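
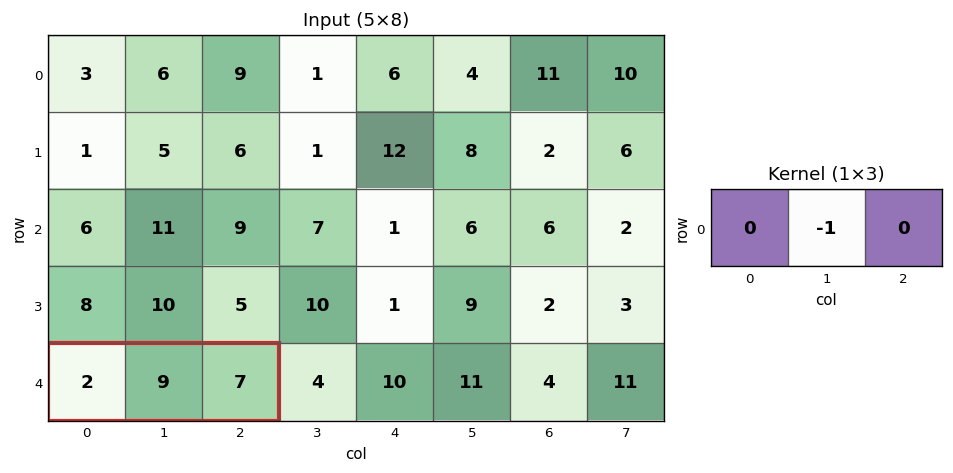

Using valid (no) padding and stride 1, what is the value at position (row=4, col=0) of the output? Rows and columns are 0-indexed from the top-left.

The receptive field on the input at this output position is [2 9 7]. Elementwise product with the kernel and sum: 9·-1.

-9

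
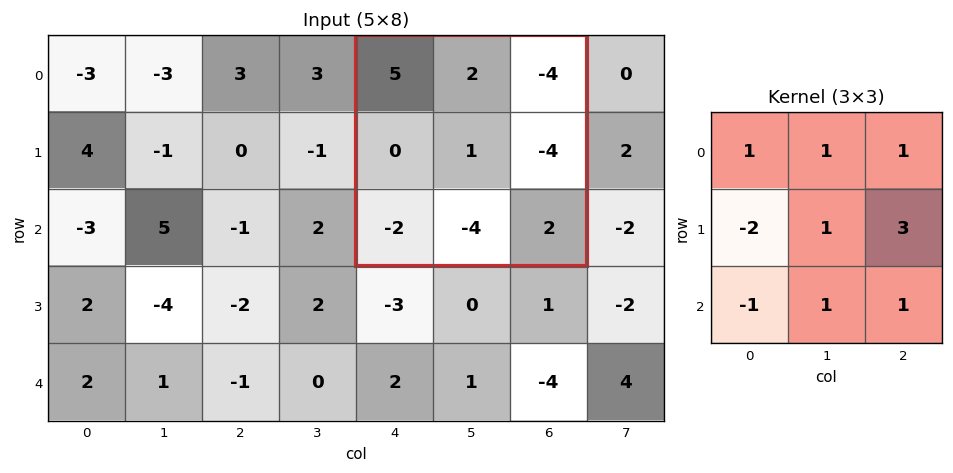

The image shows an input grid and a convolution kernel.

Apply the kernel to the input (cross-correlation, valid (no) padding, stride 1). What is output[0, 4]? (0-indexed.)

The receptive field on the input at this output position is [5 2 -4 / 0 1 -4 / -2 -4 2]. Elementwise product with the kernel and sum: 5·1 + 2·1 + -4·1 + 0·-2 + 1·1 + -4·3 + -2·-1 + -4·1 + 2·1.

-8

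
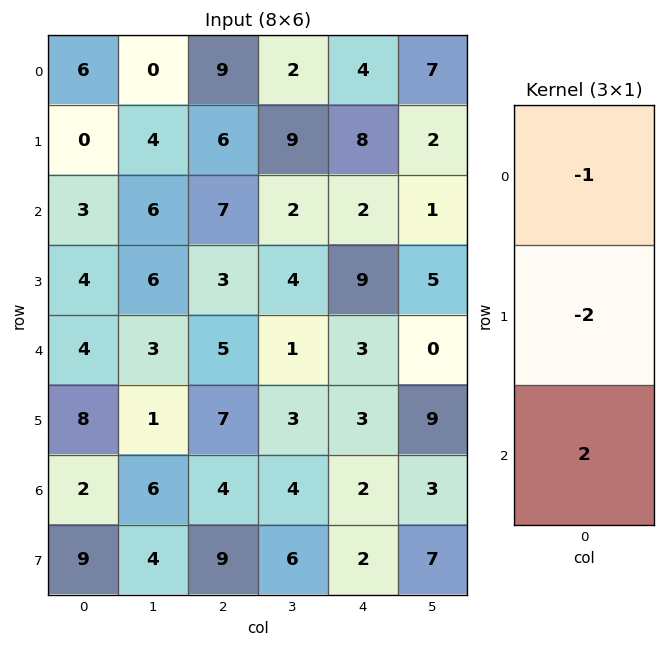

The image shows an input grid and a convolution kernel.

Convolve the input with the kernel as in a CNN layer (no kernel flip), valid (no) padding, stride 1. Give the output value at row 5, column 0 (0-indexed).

6

The receptive field on the input at this output position is [8 / 2 / 9]. Elementwise product with the kernel and sum: 8·-1 + 2·-2 + 9·2.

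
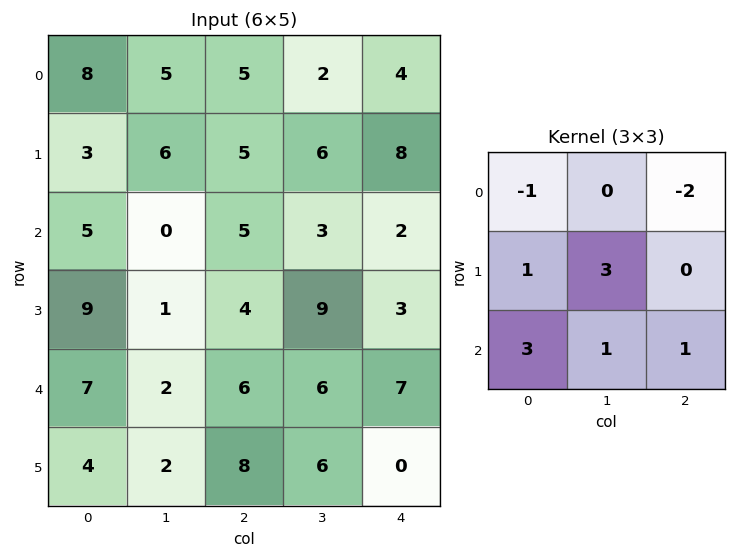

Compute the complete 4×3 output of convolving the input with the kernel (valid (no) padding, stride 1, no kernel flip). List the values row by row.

Output[0,0]: The receptive field on the input at this output position is [8 5 5 / 3 6 5 / 5 0 5]. Elementwise product with the kernel and sum: 8·-1 + 5·-2 + 3·1 + 6·3 + 5·3 + 0·1 + 5·1.
Output[0,1]: The receptive field on the input at this output position is [5 5 2 / 6 5 6 / 0 5 3]. Elementwise product with the kernel and sum: 5·-1 + 2·-2 + 6·1 + 5·3 + 0·3 + 5·1 + 3·1.

23 20 30
24 13 17
26 25 53
18 21 44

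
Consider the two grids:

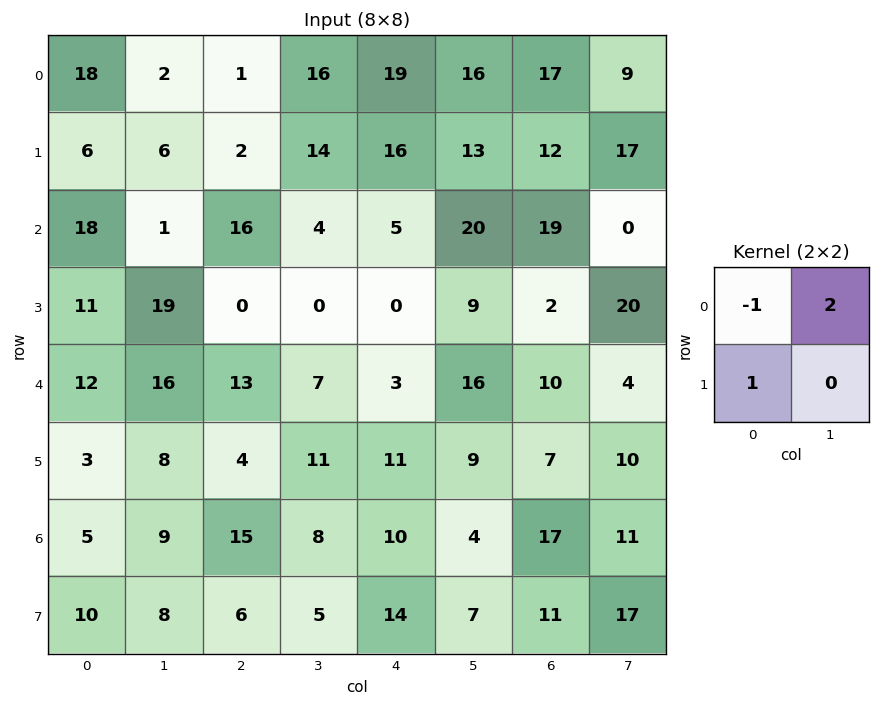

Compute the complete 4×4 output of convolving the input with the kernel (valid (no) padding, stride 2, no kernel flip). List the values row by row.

-8 33 29 13
-5 -8 35 -17
23 5 40 5
23 7 12 16

Output[0,0]: The receptive field on the input at this output position is [18 2 / 6 6]. Elementwise product with the kernel and sum: 18·-1 + 2·2 + 6·1.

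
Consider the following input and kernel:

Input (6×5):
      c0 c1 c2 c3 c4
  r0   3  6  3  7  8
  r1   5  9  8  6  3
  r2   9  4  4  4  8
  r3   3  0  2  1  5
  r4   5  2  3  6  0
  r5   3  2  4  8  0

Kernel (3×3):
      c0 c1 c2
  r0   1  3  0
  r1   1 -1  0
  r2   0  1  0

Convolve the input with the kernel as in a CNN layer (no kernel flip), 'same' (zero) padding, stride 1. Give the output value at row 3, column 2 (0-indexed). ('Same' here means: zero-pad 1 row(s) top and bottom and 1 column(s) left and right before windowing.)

The receptive field on the zero-padded input at this output position is [4 4 4 / 0 2 1 / 2 3 6]. Elementwise product with the kernel and sum: 4·1 + 4·3 + 0·1 + 2·-1 + 3·1.

17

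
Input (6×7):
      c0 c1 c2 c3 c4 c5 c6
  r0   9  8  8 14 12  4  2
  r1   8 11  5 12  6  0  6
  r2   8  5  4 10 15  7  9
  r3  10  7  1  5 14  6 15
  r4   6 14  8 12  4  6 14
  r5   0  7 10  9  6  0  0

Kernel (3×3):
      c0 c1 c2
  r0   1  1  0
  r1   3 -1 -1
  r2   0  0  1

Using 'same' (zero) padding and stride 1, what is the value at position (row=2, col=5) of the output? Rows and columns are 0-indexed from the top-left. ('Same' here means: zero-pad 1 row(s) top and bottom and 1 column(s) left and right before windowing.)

50

The receptive field on the zero-padded input at this output position is [6 0 6 / 15 7 9 / 14 6 15]. Elementwise product with the kernel and sum: 6·1 + 0·1 + 15·3 + 7·-1 + 9·-1 + 15·1.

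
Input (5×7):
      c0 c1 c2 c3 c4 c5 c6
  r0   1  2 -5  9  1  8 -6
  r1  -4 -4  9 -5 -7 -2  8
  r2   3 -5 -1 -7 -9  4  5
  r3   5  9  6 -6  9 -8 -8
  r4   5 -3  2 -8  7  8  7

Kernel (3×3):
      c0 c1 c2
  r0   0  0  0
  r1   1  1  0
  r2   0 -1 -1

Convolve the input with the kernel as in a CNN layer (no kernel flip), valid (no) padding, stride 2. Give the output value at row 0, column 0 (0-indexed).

The receptive field on the input at this output position is [1 2 -5 / -4 -4 9 / 3 -5 -1]. Elementwise product with the kernel and sum: -4·1 + -4·1 + -5·-1 + -1·-1.

-2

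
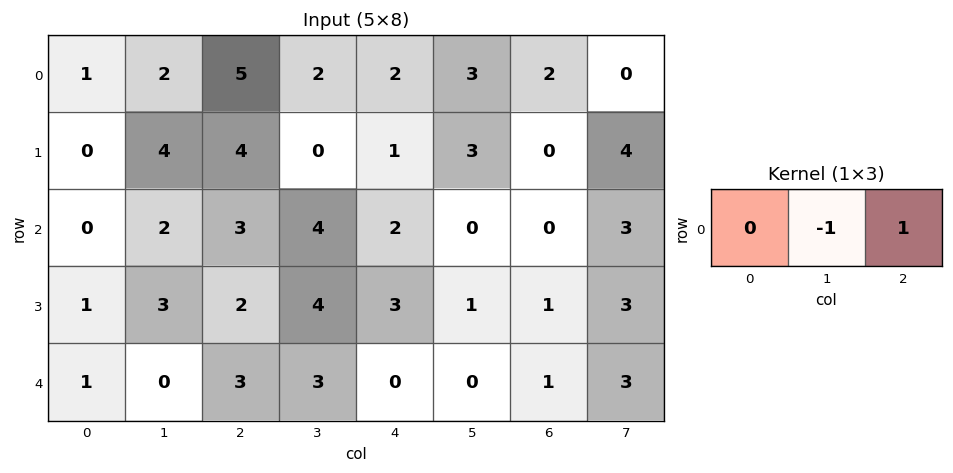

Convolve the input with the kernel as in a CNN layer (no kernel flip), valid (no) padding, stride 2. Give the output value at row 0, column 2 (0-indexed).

The receptive field on the input at this output position is [2 3 2]. Elementwise product with the kernel and sum: 3·-1 + 2·1.

-1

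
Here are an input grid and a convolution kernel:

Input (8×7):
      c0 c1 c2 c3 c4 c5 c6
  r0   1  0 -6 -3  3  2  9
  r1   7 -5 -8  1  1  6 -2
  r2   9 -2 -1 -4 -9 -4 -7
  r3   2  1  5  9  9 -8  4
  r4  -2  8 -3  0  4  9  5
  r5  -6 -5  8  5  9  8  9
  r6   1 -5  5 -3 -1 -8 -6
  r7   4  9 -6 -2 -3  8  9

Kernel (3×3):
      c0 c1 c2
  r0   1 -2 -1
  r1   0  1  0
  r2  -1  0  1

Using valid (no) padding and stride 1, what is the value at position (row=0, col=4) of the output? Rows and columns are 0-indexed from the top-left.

-2

The receptive field on the input at this output position is [3 2 9 / 1 6 -2 / -9 -4 -7]. Elementwise product with the kernel and sum: 3·1 + 2·-2 + 9·-1 + 6·1 + -9·-1 + -7·1.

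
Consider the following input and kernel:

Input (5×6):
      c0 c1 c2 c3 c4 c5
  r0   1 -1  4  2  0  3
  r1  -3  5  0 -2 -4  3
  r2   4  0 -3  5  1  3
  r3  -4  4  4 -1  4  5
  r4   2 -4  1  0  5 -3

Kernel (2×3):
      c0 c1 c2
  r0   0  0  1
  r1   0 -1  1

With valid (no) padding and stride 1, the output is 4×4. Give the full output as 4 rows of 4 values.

Output[0,0]: The receptive field on the input at this output position is [1 -1 4 / -3 5 0]. Elementwise product with the kernel and sum: 4·1 + 5·-1 + 0·1.

-1 0 -2 10
-3 6 -8 5
-3 0 6 4
9 -2 9 -3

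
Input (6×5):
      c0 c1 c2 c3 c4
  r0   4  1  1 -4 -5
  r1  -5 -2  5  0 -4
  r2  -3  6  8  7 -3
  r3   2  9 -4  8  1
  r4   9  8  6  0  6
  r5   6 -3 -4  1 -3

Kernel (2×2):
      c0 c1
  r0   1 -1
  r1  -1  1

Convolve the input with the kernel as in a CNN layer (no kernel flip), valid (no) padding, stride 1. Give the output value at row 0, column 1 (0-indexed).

7

The receptive field on the input at this output position is [1 1 / -2 5]. Elementwise product with the kernel and sum: 1·1 + 1·-1 + -2·-1 + 5·1.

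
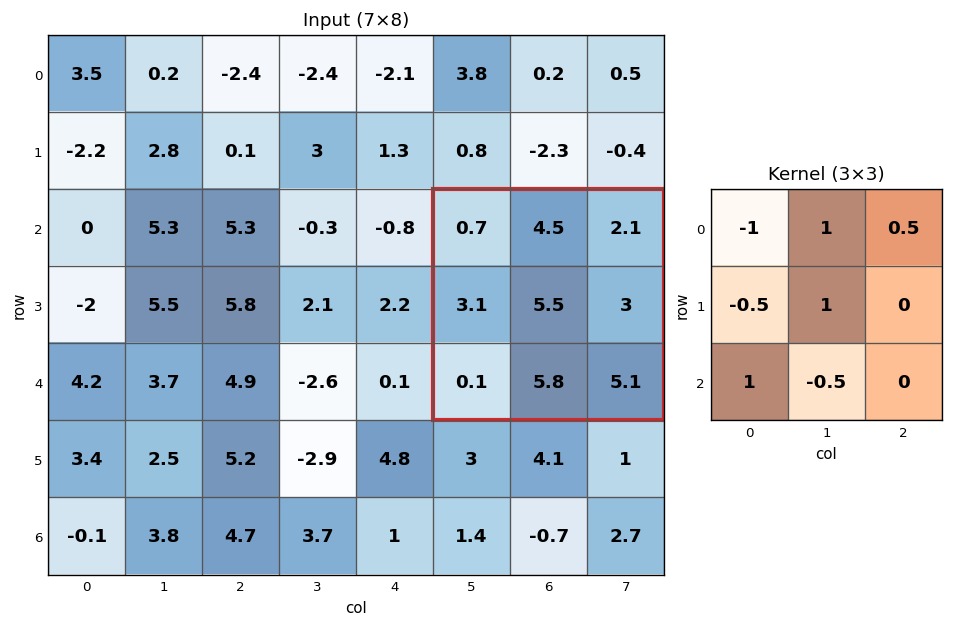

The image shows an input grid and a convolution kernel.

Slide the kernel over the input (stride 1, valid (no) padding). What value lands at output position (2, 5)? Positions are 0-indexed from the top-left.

The receptive field on the input at this output position is [0.7 4.5 2.1 / 3.1 5.5 3 / 0.1 5.8 5.1]. Elementwise product with the kernel and sum: 0.7·-1 + 4.5·1 + 2.1·0.5 + 3.1·-0.5 + 5.5·1 + 0.1·1 + 5.8·-0.5.

6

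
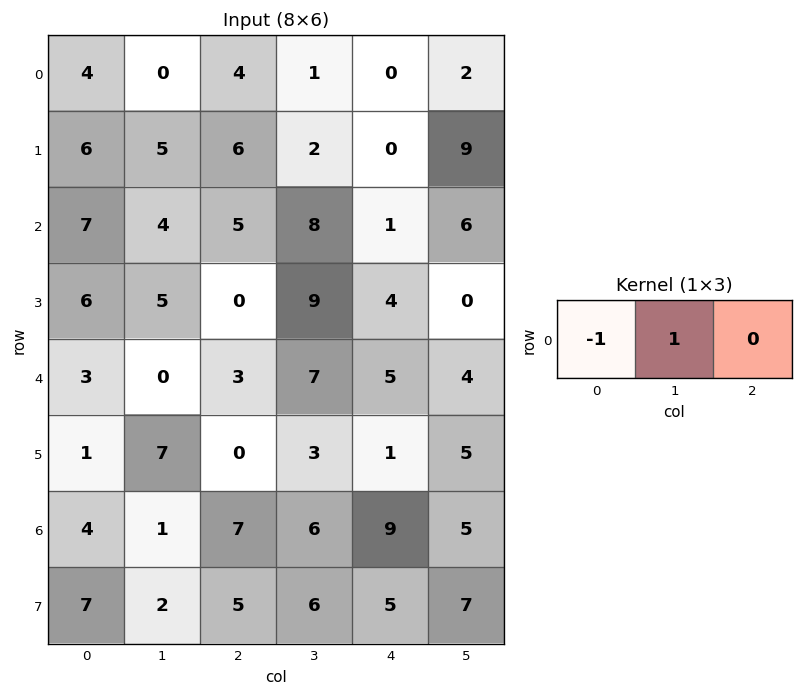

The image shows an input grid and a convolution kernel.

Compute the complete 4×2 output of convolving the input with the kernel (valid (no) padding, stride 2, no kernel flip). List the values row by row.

-4 -3
-3 3
-3 4
-3 -1

Output[0,0]: The receptive field on the input at this output position is [4 0 4]. Elementwise product with the kernel and sum: 4·-1 + 0·1.
Output[0,1]: The receptive field on the input at this output position is [4 1 0]. Elementwise product with the kernel and sum: 4·-1 + 1·1.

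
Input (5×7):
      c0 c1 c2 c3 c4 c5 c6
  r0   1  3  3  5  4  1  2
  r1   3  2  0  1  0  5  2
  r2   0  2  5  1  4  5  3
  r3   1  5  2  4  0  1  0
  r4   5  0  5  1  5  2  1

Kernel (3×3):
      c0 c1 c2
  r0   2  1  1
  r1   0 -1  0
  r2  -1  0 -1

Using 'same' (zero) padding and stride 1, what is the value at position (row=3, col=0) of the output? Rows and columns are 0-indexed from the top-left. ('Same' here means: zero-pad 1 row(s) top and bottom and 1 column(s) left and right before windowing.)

The receptive field on the zero-padded input at this output position is [0 0 2 / 0 1 5 / 0 5 0]. Elementwise product with the kernel and sum: 0·2 + 0·1 + 2·1 + 1·-1 + 0·-1 + 0·-1.

1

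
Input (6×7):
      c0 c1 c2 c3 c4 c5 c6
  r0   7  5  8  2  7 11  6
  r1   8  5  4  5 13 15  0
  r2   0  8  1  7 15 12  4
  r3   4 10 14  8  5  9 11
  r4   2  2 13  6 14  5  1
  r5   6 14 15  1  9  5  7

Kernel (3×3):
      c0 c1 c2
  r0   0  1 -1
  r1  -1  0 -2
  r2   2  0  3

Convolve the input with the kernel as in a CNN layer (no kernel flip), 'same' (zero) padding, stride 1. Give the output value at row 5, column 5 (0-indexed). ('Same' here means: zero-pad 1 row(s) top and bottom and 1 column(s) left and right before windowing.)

-19

The receptive field on the zero-padded input at this output position is [14 5 1 / 9 5 7 / 0 0 0]. Elementwise product with the kernel and sum: 5·1 + 1·-1 + 9·-1 + 7·-2 + 0·2 + 0·3.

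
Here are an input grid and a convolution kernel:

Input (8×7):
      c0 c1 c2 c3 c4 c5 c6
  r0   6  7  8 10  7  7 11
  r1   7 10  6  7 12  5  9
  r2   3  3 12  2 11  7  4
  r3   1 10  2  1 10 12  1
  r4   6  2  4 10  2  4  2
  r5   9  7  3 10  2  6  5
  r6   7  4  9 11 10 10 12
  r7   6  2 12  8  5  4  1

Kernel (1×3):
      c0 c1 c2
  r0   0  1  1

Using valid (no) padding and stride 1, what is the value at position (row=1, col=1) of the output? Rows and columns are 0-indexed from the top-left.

The receptive field on the input at this output position is [10 6 7]. Elementwise product with the kernel and sum: 6·1 + 7·1.

13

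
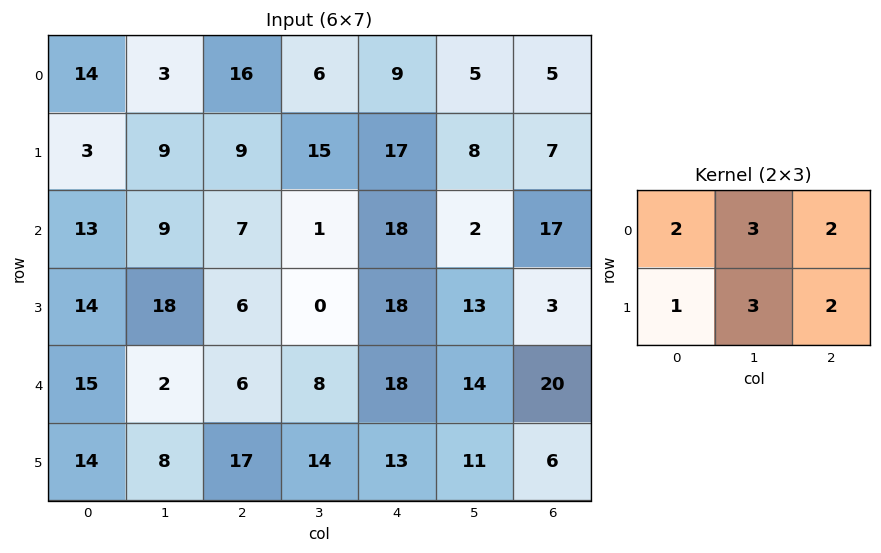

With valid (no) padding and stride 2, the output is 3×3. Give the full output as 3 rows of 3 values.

117 156 98
147 95 139
120 157 176

Output[0,0]: The receptive field on the input at this output position is [14 3 16 / 3 9 9]. Elementwise product with the kernel and sum: 14·2 + 3·3 + 16·2 + 3·1 + 9·3 + 9·2.
Output[0,1]: The receptive field on the input at this output position is [16 6 9 / 9 15 17]. Elementwise product with the kernel and sum: 16·2 + 6·3 + 9·2 + 9·1 + 15·3 + 17·2.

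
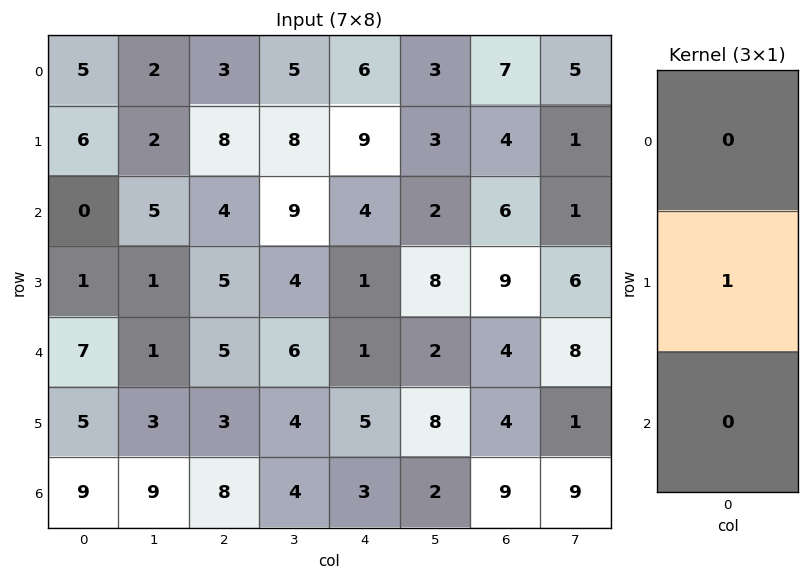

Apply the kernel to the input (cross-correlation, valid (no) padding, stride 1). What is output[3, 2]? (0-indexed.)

The receptive field on the input at this output position is [5 / 5 / 3]. Elementwise product with the kernel and sum: 5·1.

5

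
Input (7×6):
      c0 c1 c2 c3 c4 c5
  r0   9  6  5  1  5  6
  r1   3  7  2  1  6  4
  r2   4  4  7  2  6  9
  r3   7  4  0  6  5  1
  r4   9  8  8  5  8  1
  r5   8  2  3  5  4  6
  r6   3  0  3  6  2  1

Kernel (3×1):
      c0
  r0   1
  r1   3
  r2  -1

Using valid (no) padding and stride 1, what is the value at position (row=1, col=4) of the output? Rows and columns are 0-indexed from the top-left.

19

The receptive field on the input at this output position is [6 / 6 / 5]. Elementwise product with the kernel and sum: 6·1 + 6·3 + 5·-1.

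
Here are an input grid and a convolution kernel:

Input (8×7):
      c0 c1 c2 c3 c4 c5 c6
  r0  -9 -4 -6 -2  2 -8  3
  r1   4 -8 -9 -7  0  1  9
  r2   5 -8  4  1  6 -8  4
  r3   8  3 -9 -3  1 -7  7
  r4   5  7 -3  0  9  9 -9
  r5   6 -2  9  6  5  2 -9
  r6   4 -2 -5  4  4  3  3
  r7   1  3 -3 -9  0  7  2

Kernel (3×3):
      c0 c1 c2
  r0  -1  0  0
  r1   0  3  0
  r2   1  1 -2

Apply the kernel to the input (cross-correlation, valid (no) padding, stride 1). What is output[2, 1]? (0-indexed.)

-15

The receptive field on the input at this output position is [-8 4 1 / 3 -9 -3 / 7 -3 0]. Elementwise product with the kernel and sum: -8·-1 + -9·3 + 7·1 + -3·1 + 0·-2.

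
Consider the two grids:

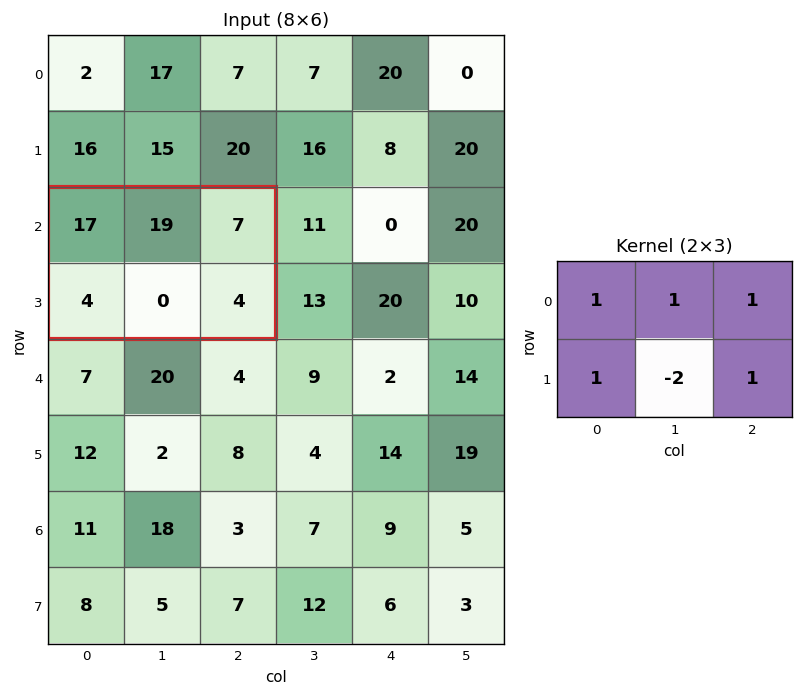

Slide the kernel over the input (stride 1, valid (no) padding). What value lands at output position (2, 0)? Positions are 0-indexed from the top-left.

The receptive field on the input at this output position is [17 19 7 / 4 0 4]. Elementwise product with the kernel and sum: 17·1 + 19·1 + 7·1 + 4·1 + 0·-2 + 4·1.

51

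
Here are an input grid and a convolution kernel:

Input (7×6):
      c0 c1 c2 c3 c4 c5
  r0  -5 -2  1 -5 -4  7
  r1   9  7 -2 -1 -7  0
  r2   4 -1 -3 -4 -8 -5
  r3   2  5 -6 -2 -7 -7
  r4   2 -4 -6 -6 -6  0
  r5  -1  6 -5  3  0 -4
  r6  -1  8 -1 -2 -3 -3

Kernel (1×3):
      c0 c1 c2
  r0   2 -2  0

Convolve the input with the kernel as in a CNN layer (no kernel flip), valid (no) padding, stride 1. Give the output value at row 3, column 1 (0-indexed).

22

The receptive field on the input at this output position is [5 -6 -2]. Elementwise product with the kernel and sum: 5·2 + -6·-2.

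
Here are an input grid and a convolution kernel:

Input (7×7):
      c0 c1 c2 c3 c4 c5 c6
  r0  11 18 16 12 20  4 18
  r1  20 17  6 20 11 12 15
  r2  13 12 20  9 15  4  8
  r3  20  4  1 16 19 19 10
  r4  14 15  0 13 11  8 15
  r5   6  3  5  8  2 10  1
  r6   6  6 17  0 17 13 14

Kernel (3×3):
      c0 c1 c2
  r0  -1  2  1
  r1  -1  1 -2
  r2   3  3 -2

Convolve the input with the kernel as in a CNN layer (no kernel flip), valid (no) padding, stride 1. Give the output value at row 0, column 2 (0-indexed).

77

The receptive field on the input at this output position is [16 12 20 / 6 20 11 / 20 9 15]. Elementwise product with the kernel and sum: 16·-1 + 12·2 + 20·1 + 6·-1 + 20·1 + 11·-2 + 20·3 + 9·3 + 15·-2.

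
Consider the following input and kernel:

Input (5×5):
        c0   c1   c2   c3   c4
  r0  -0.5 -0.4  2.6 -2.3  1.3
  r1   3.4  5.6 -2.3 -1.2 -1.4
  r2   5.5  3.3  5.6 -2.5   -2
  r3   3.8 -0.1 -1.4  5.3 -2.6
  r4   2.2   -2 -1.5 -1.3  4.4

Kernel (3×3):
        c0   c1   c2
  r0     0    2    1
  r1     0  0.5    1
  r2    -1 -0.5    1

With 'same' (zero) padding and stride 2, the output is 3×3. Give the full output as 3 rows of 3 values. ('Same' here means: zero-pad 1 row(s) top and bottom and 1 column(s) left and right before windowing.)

Output[0,0]: The receptive field on the zero-padded input at this output position is [0 0 0 / 0 -0.5 -0.4 / 0 3.4 5.6]. Elementwise product with the kernel and sum: 0·2 + 0·1 + -0.5·0.5 + -0.4·1 + 0·-1 + 3.4·-0.5 + 5.6·1.

3.25 -6.65 2.55
16.45 0.6 -7.8
6.6 0.45 -3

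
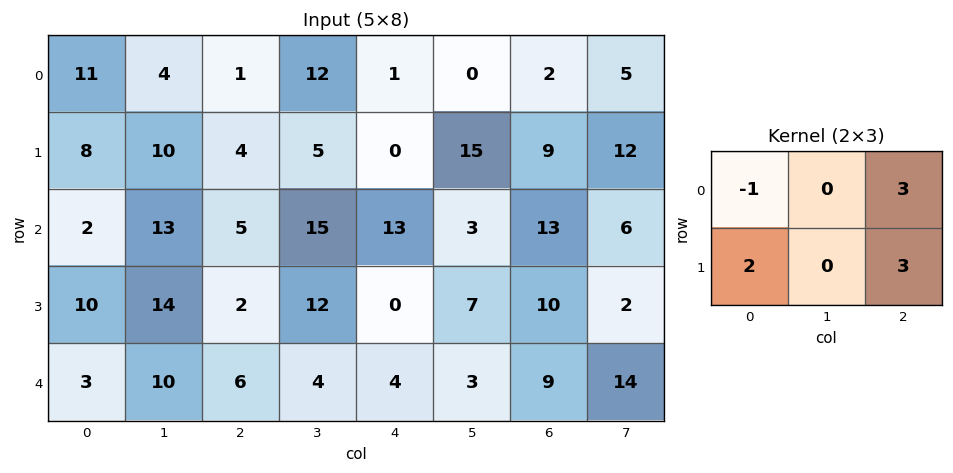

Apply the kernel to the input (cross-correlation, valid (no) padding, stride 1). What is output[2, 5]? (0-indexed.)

35

The receptive field on the input at this output position is [3 13 6 / 7 10 2]. Elementwise product with the kernel and sum: 3·-1 + 6·3 + 7·2 + 2·3.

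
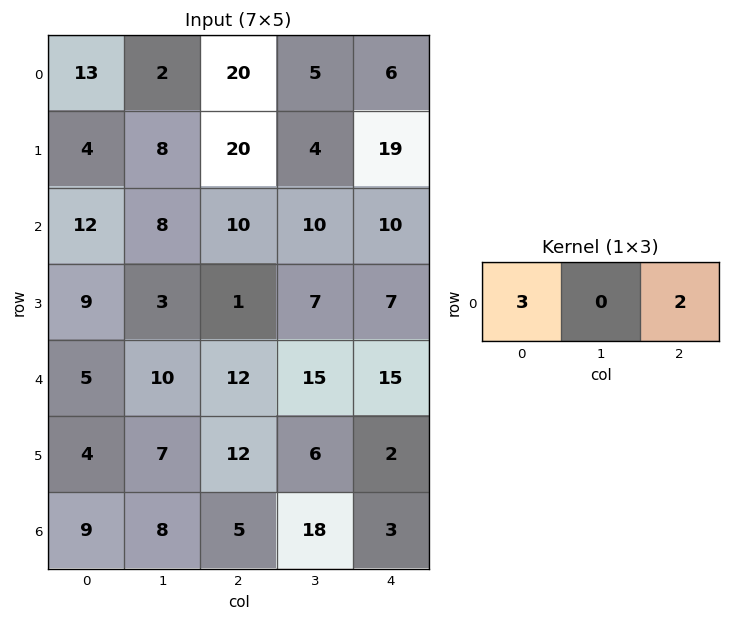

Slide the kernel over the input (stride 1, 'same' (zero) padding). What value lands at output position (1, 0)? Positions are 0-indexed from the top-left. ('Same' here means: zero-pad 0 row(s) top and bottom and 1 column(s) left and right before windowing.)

16

The receptive field on the zero-padded input at this output position is [0 4 8]. Elementwise product with the kernel and sum: 0·3 + 8·2.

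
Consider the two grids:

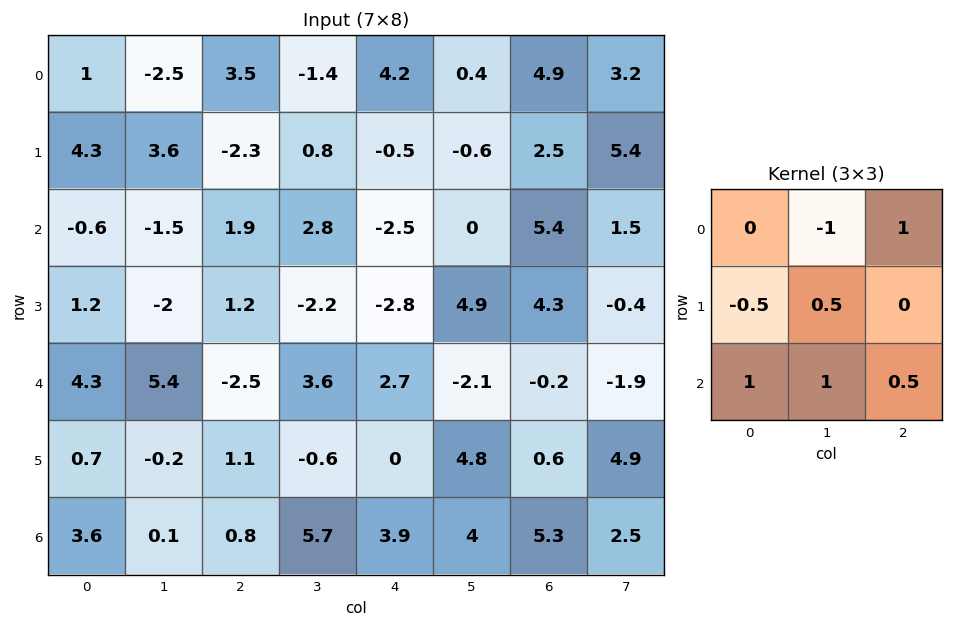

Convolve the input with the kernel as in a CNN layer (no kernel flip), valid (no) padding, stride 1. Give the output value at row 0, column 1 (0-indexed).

The receptive field on the input at this output position is [-2.5 3.5 -1.4 / 3.6 -2.3 0.8 / -1.5 1.9 2.8]. Elementwise product with the kernel and sum: 3.5·-1 + -1.4·1 + 3.6·-0.5 + -2.3·0.5 + -1.5·1 + 1.9·1 + 2.8·0.5.

-6.05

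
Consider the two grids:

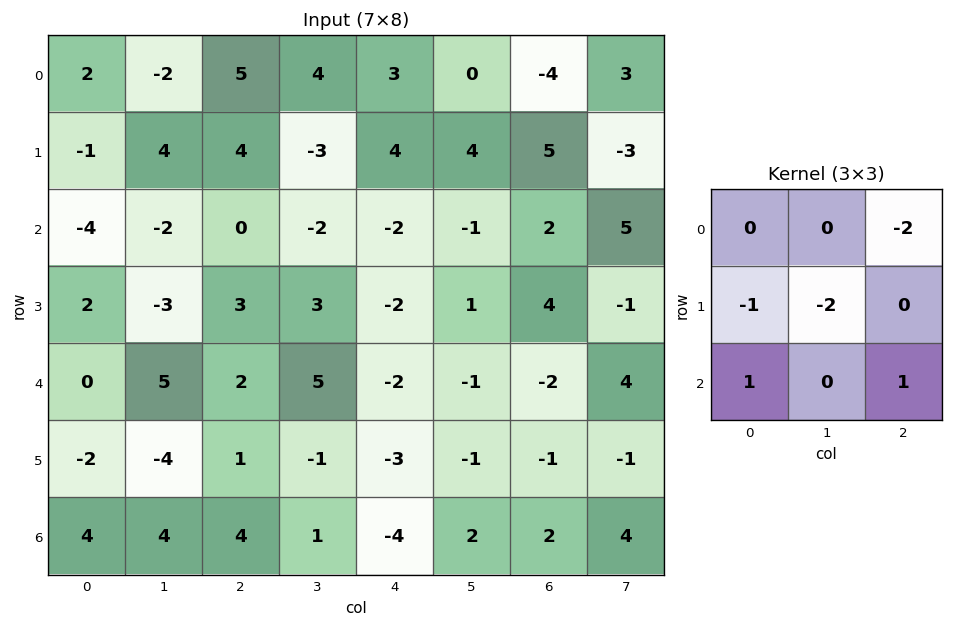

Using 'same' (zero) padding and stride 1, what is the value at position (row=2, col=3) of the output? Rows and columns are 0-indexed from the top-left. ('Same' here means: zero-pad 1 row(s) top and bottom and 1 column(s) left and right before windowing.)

The receptive field on the zero-padded input at this output position is [4 -3 4 / 0 -2 -2 / 3 3 -2]. Elementwise product with the kernel and sum: 4·-2 + 0·-1 + -2·-2 + 3·1 + -2·1.

-3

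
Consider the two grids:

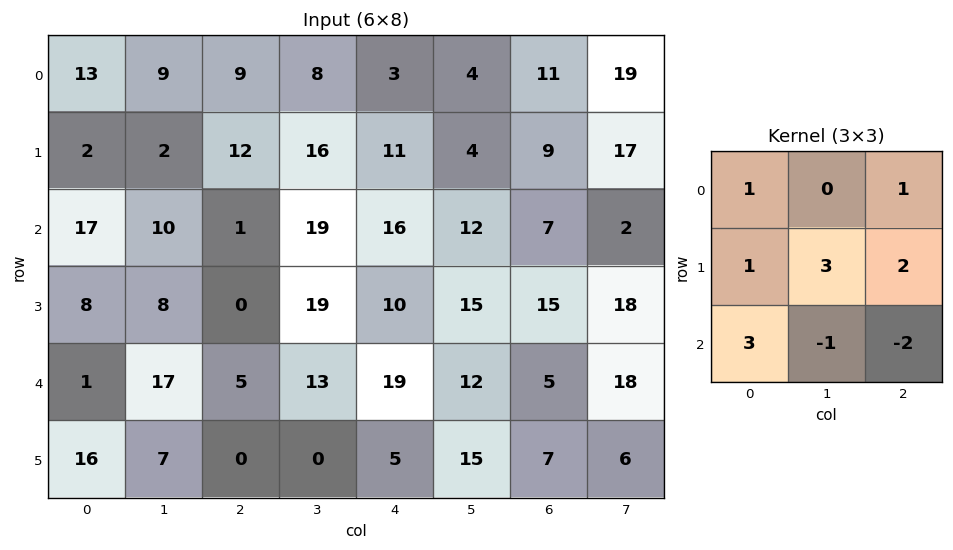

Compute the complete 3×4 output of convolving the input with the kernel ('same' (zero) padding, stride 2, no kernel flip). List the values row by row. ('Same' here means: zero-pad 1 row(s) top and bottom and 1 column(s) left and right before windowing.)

51 14 54 44
49 55 128 52
15 106 93 122

Output[0,0]: The receptive field on the zero-padded input at this output position is [0 0 0 / 0 13 9 / 0 2 2]. Elementwise product with the kernel and sum: 0·1 + 0·1 + 0·1 + 13·3 + 9·2 + 0·3 + 2·-1 + 2·-2.
Output[0,1]: The receptive field on the zero-padded input at this output position is [0 0 0 / 9 9 8 / 2 12 16]. Elementwise product with the kernel and sum: 0·1 + 0·1 + 9·1 + 9·3 + 8·2 + 2·3 + 12·-1 + 16·-2.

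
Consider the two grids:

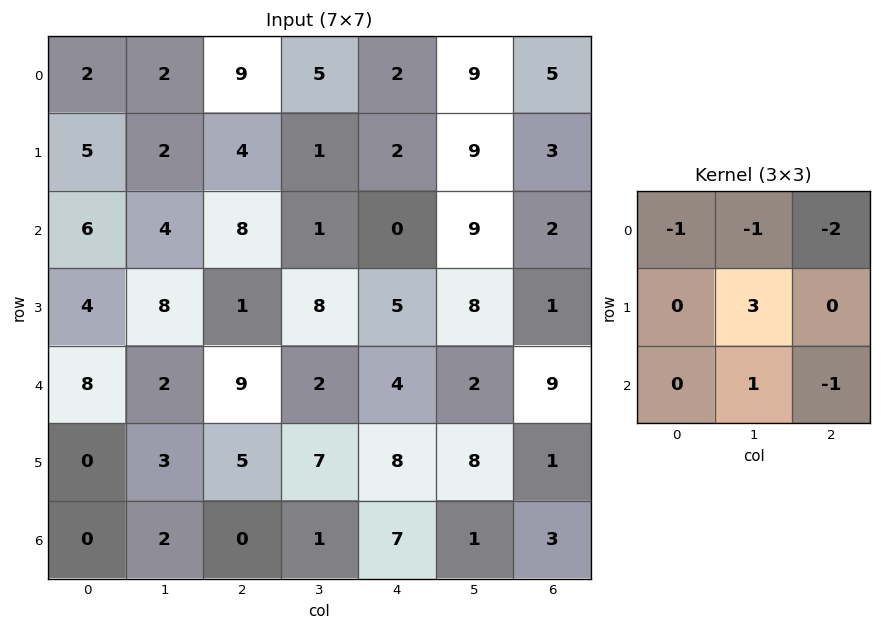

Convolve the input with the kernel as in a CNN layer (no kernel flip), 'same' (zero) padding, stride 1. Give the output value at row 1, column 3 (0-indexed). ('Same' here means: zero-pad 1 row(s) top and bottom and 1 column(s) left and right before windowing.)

-14

The receptive field on the zero-padded input at this output position is [9 5 2 / 4 1 2 / 8 1 0]. Elementwise product with the kernel and sum: 9·-1 + 5·-1 + 2·-2 + 1·3 + 1·1 + 0·-1.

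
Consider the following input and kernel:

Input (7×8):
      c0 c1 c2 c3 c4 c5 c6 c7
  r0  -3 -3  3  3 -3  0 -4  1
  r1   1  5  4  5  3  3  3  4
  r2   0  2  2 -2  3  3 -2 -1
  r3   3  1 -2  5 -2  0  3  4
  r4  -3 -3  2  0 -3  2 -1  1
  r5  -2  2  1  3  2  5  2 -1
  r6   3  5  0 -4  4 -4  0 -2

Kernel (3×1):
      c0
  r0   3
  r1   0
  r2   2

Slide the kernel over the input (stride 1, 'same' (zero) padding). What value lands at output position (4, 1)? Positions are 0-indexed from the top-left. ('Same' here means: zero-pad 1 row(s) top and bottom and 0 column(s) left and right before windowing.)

7

The receptive field on the zero-padded input at this output position is [1 / -3 / 2]. Elementwise product with the kernel and sum: 1·3 + 2·2.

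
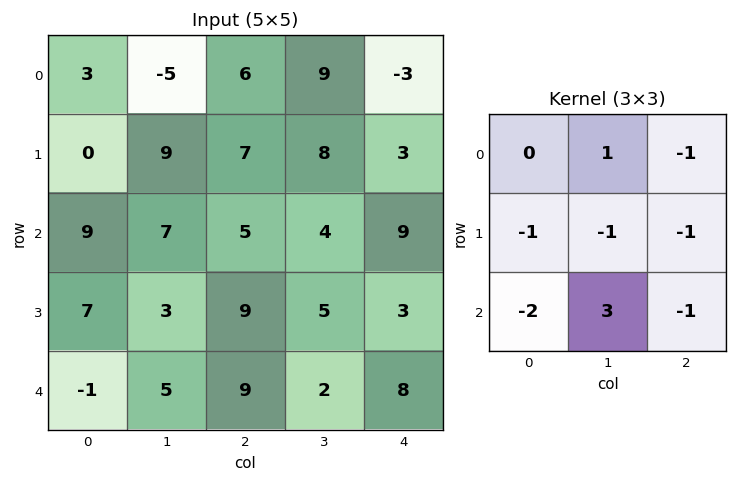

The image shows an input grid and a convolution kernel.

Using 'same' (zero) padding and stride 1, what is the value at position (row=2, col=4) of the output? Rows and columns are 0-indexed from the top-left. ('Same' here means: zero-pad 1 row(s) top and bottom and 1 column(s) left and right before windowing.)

The receptive field on the zero-padded input at this output position is [8 3 0 / 4 9 0 / 5 3 0]. Elementwise product with the kernel and sum: 3·1 + 0·-1 + 4·-1 + 9·-1 + 0·-1 + 5·-2 + 3·3 + 0·-1.

-11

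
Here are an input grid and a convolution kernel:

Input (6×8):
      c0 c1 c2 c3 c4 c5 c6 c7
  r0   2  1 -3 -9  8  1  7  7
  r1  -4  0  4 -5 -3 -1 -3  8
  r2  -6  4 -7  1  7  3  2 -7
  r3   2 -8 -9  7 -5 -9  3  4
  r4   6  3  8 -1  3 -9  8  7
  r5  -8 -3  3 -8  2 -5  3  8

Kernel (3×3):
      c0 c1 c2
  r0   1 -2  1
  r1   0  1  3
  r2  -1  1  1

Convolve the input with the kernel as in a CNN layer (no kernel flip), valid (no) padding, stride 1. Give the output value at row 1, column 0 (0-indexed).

-36

The receptive field on the input at this output position is [-4 0 4 / -6 4 -7 / 2 -8 -9]. Elementwise product with the kernel and sum: -4·1 + 0·-2 + 4·1 + 4·1 + -7·3 + 2·-1 + -8·1 + -9·1.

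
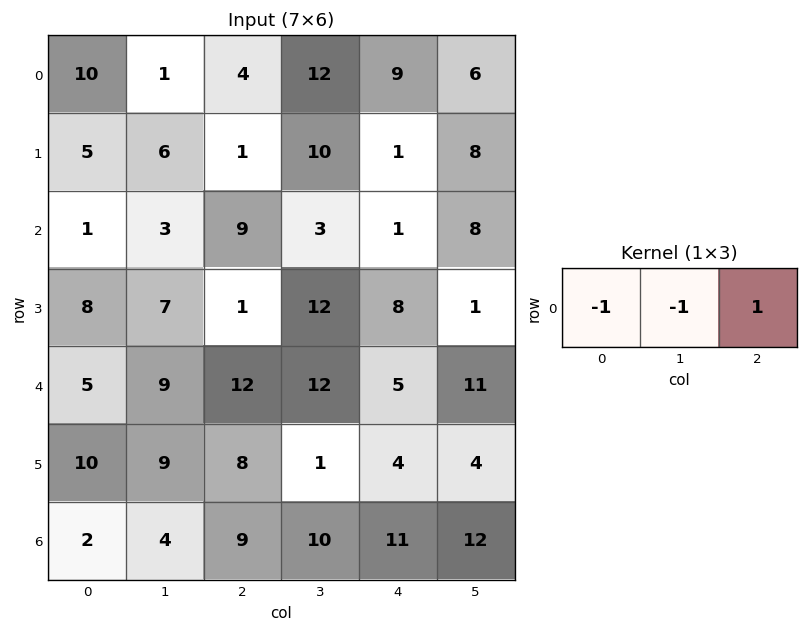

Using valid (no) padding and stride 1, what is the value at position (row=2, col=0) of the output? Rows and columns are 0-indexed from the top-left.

5

The receptive field on the input at this output position is [1 3 9]. Elementwise product with the kernel and sum: 1·-1 + 3·-1 + 9·1.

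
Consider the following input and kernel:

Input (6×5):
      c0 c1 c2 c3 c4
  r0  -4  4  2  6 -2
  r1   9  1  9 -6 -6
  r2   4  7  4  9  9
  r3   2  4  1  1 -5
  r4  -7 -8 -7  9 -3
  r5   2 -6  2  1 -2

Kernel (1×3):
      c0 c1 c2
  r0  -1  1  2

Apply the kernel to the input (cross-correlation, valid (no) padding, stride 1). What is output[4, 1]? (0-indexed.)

19

The receptive field on the input at this output position is [-8 -7 9]. Elementwise product with the kernel and sum: -8·-1 + -7·1 + 9·2.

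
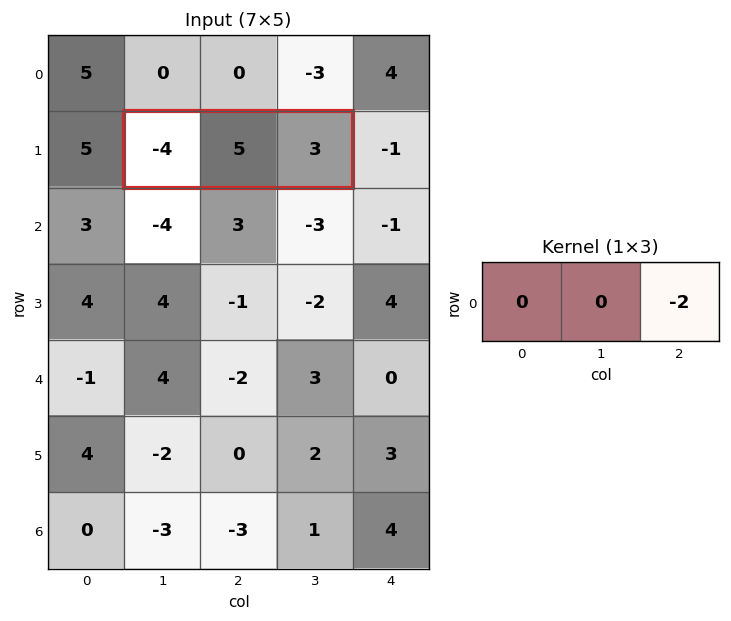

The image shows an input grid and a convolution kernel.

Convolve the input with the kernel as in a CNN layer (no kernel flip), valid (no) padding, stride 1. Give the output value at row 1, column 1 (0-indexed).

-6

The receptive field on the input at this output position is [-4 5 3]. Elementwise product with the kernel and sum: 3·-2.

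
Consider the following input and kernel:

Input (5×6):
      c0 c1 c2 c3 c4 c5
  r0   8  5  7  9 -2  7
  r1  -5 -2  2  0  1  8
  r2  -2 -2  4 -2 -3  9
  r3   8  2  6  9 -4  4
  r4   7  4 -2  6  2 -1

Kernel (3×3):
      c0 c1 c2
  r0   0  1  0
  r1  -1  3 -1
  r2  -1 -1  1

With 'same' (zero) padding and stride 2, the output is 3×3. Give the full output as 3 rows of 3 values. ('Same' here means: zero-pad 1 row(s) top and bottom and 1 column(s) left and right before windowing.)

Output[0,0]: The receptive field on the zero-padded input at this output position is [0 0 0 / 0 8 5 / 0 -5 -2]. Elementwise product with the kernel and sum: 0·1 + 0·-1 + 8·3 + 5·-1 + 0·-1 + -5·-1 + -2·1.

22 7 -15
-15 19 -16
25 -10 -3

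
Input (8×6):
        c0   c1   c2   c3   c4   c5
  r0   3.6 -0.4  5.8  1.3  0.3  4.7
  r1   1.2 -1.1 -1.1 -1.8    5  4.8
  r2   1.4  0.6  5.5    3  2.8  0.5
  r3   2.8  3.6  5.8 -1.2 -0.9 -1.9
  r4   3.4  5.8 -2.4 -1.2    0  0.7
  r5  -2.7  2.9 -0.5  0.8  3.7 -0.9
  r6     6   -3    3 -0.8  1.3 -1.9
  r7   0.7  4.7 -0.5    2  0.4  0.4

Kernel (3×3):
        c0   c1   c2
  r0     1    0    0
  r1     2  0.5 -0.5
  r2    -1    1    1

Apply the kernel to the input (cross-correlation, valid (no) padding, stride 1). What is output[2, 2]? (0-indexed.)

The receptive field on the input at this output position is [5.5 3 2.8 / 5.8 -1.2 -0.9 / -2.4 -1.2 0]. Elementwise product with the kernel and sum: 5.5·1 + 5.8·2 + -1.2·0.5 + -0.9·-0.5 + -2.4·-1 + -1.2·1 + 0·1.

18.15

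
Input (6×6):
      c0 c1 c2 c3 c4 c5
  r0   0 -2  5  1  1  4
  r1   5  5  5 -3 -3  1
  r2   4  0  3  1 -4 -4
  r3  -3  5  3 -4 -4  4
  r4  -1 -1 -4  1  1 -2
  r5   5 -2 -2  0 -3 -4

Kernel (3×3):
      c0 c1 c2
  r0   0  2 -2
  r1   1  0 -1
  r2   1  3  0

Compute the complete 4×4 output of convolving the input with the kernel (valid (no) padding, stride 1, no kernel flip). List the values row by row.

Output[0,0]: The receptive field on the input at this output position is [0 -2 5 / 5 5 5 / 4 0 3]. Elementwise product with the kernel and sum: -2·2 + 5·-2 + 5·1 + 5·-1 + 4·1 + 0·3.
Output[0,1]: The receptive field on the input at this output position is [-2 5 1 / 5 5 -3 / 0 3 1]. Elementwise product with the kernel and sum: 5·2 + 1·-2 + 5·1 + -3·-1 + 0·1 + 3·3.

-10 25 14 -21
13 29 -2 -19
-16 0 16 -4
6 4 -7 -22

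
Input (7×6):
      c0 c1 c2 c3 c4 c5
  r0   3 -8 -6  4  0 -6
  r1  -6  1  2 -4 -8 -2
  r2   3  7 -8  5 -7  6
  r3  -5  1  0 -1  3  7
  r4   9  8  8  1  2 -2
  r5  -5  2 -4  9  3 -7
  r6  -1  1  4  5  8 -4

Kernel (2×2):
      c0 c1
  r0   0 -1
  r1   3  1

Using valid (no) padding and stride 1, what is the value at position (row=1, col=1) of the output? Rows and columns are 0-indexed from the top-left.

11

The receptive field on the input at this output position is [1 2 / 7 -8]. Elementwise product with the kernel and sum: 2·-1 + 7·3 + -8·1.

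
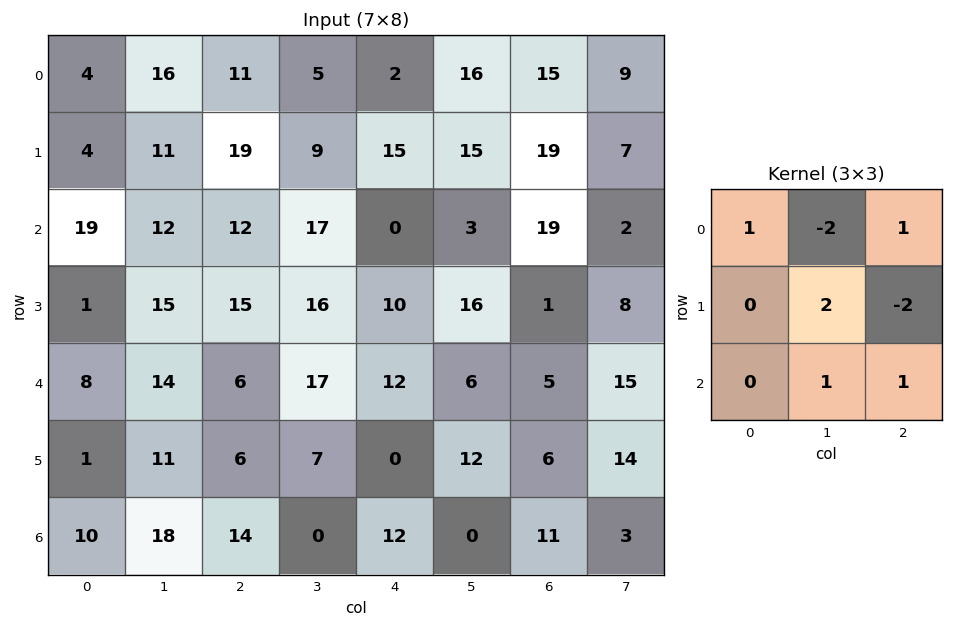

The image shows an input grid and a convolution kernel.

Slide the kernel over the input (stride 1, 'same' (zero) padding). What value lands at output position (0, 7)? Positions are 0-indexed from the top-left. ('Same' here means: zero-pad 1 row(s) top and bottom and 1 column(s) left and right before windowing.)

25

The receptive field on the zero-padded input at this output position is [0 0 0 / 15 9 0 / 19 7 0]. Elementwise product with the kernel and sum: 0·1 + 0·-2 + 0·1 + 9·2 + 0·-2 + 7·1 + 0·1.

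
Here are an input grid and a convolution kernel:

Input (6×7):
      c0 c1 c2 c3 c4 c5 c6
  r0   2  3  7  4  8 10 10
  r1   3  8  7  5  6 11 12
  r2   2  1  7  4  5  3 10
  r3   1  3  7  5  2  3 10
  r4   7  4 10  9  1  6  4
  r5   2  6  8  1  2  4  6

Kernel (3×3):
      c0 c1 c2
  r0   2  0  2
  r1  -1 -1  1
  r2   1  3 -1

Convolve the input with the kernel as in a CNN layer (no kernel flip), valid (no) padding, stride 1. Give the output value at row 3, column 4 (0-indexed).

29

The receptive field on the input at this output position is [2 3 10 / 1 6 4 / 2 4 6]. Elementwise product with the kernel and sum: 2·2 + 10·2 + 1·-1 + 6·-1 + 4·1 + 2·1 + 4·3 + 6·-1.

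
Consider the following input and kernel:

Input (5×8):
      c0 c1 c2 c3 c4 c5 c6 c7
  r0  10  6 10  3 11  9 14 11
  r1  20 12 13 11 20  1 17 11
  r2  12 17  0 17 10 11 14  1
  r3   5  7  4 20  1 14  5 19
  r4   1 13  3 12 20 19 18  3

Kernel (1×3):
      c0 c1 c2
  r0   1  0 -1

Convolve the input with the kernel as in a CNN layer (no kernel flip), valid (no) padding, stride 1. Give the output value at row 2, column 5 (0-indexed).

The receptive field on the input at this output position is [11 14 1]. Elementwise product with the kernel and sum: 11·1 + 1·-1.

10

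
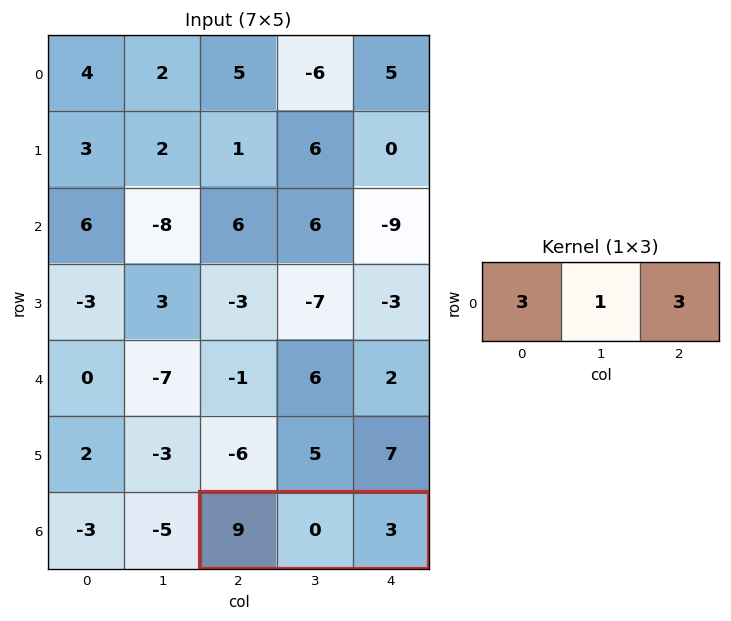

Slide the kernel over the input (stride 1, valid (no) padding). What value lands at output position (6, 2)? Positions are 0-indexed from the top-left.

The receptive field on the input at this output position is [9 0 3]. Elementwise product with the kernel and sum: 9·3 + 0·1 + 3·3.

36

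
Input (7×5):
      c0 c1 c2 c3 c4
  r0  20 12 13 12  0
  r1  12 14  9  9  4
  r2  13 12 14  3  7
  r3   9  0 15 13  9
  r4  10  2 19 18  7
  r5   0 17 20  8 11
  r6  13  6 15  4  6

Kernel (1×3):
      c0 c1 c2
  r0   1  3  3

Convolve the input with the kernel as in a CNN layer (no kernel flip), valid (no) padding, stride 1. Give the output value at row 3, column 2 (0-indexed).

81

The receptive field on the input at this output position is [15 13 9]. Elementwise product with the kernel and sum: 15·1 + 13·3 + 9·3.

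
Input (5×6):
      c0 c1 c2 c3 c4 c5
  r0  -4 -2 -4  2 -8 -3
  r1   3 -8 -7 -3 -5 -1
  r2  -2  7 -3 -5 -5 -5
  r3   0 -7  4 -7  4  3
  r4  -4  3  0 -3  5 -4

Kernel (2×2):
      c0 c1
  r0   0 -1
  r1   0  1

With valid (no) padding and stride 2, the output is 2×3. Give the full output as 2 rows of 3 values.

-6 -5 2
-14 -2 8

Output[0,0]: The receptive field on the input at this output position is [-4 -2 / 3 -8]. Elementwise product with the kernel and sum: -2·-1 + -8·1.
Output[0,1]: The receptive field on the input at this output position is [-4 2 / -7 -3]. Elementwise product with the kernel and sum: 2·-1 + -3·1.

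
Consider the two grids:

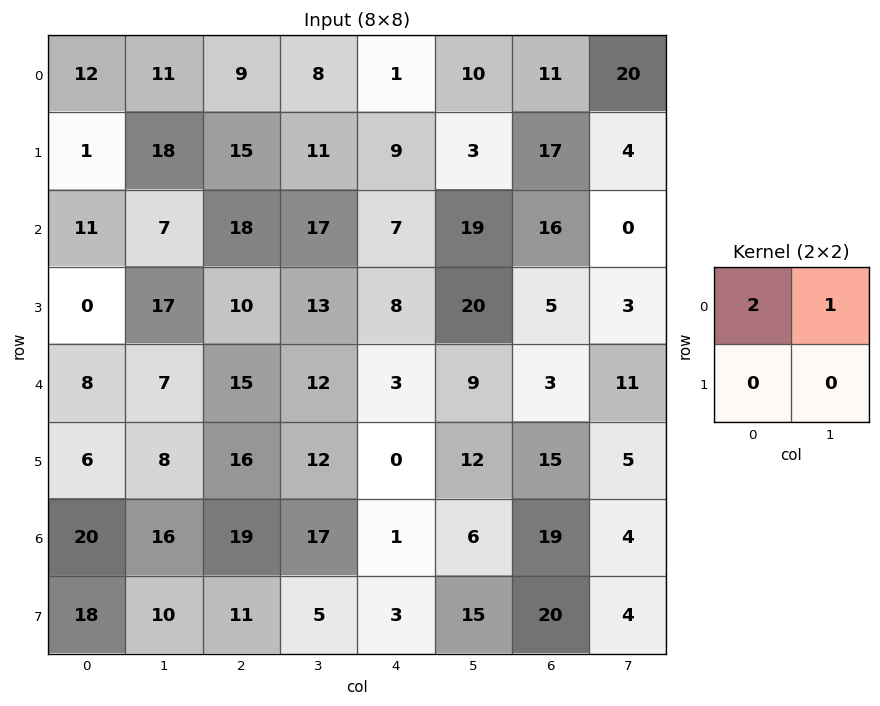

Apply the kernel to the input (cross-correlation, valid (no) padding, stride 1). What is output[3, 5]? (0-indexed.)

The receptive field on the input at this output position is [20 5 / 9 3]. Elementwise product with the kernel and sum: 20·2 + 5·1.

45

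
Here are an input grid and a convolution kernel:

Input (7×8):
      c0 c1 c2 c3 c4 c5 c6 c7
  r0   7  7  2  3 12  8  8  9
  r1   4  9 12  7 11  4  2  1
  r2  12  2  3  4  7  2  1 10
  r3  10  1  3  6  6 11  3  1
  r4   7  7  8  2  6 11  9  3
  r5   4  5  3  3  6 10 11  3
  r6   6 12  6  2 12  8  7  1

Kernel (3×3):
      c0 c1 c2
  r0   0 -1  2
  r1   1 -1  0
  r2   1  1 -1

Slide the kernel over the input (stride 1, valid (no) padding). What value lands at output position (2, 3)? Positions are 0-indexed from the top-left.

-6

The receptive field on the input at this output position is [4 7 2 / 6 6 11 / 2 6 11]. Elementwise product with the kernel and sum: 7·-1 + 2·2 + 6·1 + 6·-1 + 2·1 + 6·1 + 11·-1.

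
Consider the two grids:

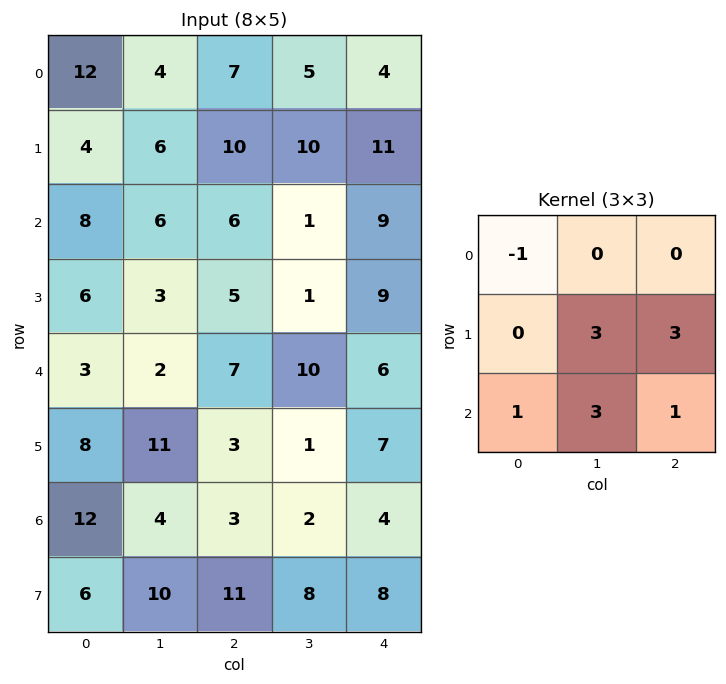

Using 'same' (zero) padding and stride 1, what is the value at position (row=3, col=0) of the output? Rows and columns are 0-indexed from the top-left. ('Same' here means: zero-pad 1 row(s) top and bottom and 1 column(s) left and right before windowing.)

The receptive field on the zero-padded input at this output position is [0 8 6 / 0 6 3 / 0 3 2]. Elementwise product with the kernel and sum: 0·-1 + 6·3 + 3·3 + 0·1 + 3·3 + 2·1.

38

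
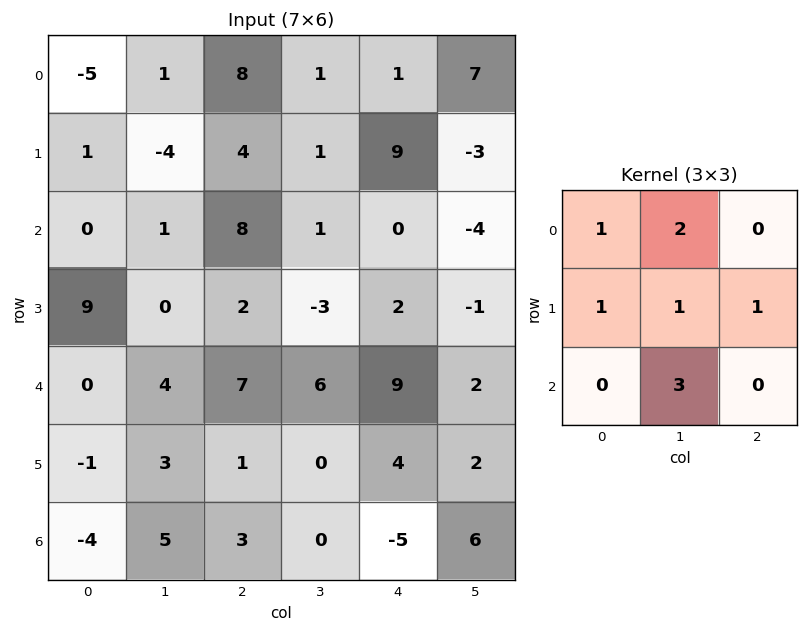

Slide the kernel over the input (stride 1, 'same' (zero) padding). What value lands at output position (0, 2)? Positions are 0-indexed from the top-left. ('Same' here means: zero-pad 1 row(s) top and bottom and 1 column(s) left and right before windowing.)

22

The receptive field on the zero-padded input at this output position is [0 0 0 / 1 8 1 / -4 4 1]. Elementwise product with the kernel and sum: 0·1 + 0·2 + 1·1 + 8·1 + 1·1 + 4·3.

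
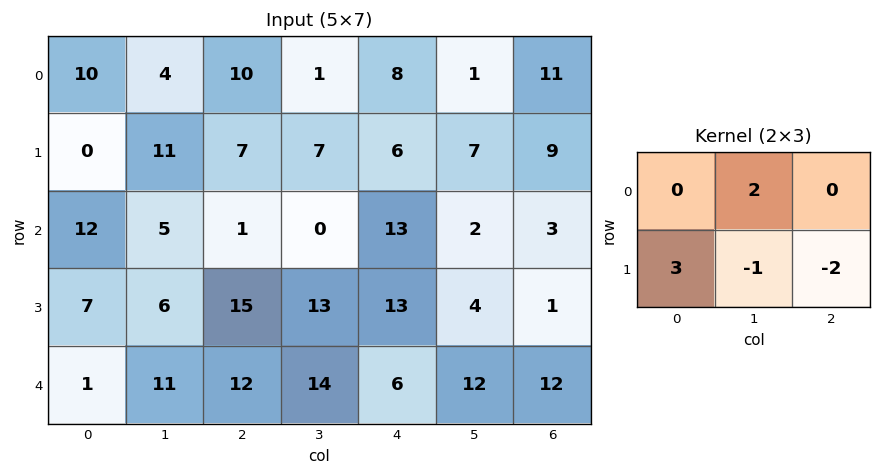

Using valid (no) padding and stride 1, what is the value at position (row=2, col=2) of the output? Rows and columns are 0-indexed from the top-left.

The receptive field on the input at this output position is [1 0 13 / 15 13 13]. Elementwise product with the kernel and sum: 0·2 + 15·3 + 13·-1 + 13·-2.

6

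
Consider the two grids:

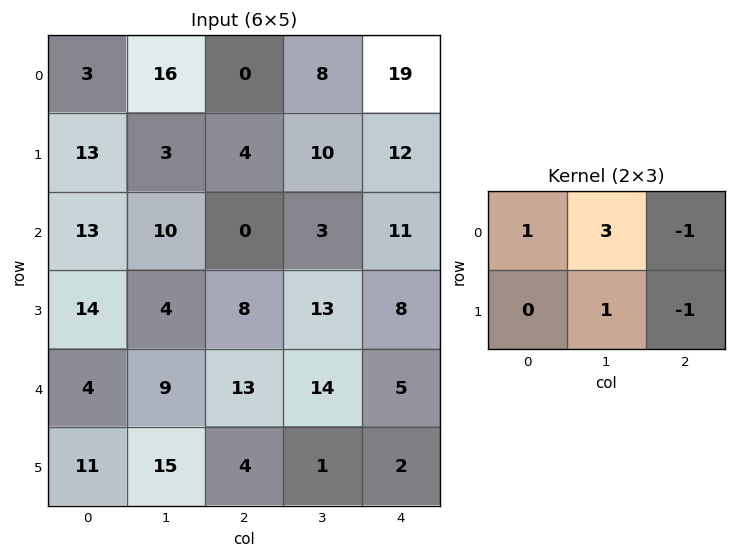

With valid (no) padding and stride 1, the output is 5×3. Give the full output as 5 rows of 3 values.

Output[0,0]: The receptive field on the input at this output position is [3 16 0 / 13 3 4]. Elementwise product with the kernel and sum: 3·1 + 16·3 + 0·-1 + 3·1 + 4·-1.

50 2 3
28 2 14
39 2 3
14 14 48
29 37 49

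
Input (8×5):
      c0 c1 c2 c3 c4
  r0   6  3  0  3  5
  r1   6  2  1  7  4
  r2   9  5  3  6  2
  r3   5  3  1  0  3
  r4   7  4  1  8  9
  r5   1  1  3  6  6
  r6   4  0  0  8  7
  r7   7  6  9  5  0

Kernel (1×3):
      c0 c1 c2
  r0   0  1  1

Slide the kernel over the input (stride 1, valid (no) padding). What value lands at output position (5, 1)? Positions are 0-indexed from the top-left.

9

The receptive field on the input at this output position is [1 3 6]. Elementwise product with the kernel and sum: 3·1 + 6·1.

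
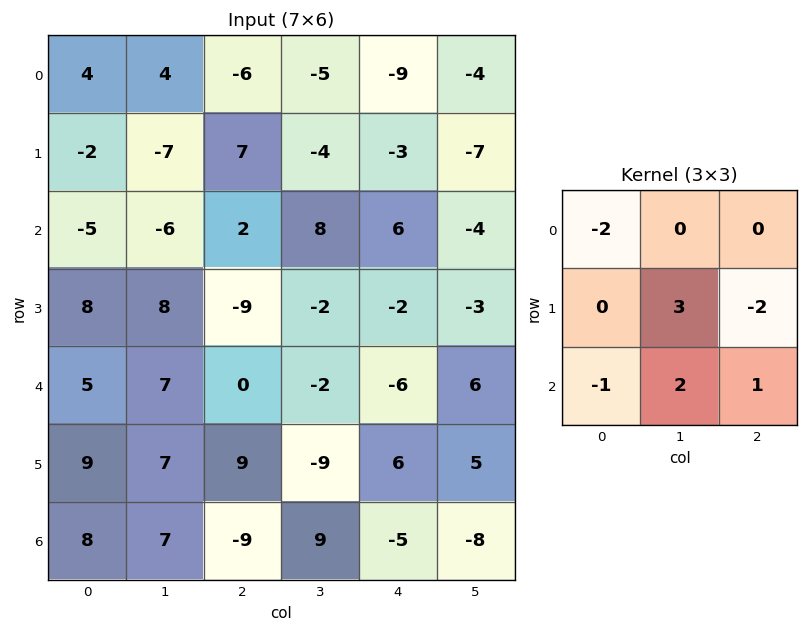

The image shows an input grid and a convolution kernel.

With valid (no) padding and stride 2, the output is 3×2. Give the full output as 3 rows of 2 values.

Output[0,0]: The receptive field on the input at this output position is [4 4 -6 / -2 -7 7 / -5 -6 2]. Elementwise product with the kernel and sum: 4·-2 + -7·3 + 7·-2 + -5·-1 + -6·2 + 2·1.

-48 26
61 -16
-10 -17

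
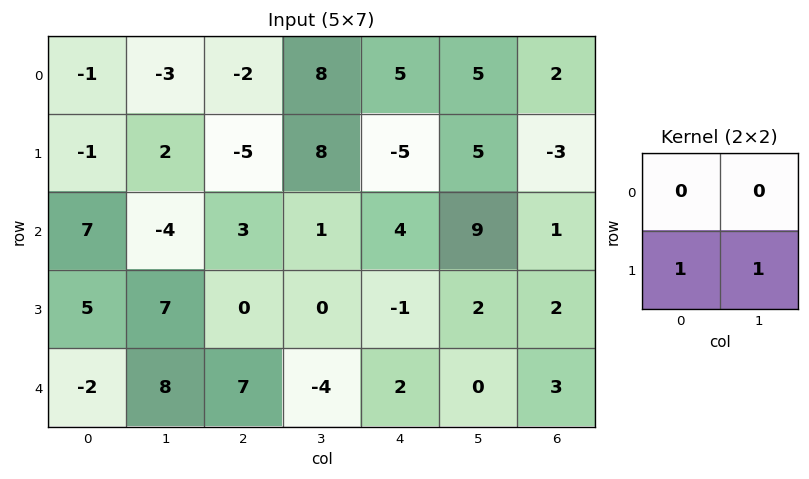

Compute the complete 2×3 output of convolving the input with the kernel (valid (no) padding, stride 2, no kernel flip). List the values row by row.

1 3 0
12 0 1

Output[0,0]: The receptive field on the input at this output position is [-1 -3 / -1 2]. Elementwise product with the kernel and sum: -1·1 + 2·1.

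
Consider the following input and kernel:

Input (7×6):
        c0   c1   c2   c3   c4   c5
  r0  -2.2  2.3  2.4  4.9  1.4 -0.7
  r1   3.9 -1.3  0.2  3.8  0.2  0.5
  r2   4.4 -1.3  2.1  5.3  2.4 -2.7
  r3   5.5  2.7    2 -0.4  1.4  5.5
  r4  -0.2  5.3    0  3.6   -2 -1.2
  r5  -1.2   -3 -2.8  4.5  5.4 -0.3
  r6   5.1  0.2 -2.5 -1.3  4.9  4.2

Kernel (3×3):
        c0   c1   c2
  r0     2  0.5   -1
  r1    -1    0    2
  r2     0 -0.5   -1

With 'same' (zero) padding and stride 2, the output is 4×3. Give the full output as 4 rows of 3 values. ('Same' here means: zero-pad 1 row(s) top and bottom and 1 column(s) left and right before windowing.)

Output[0,0]: The receptive field on the zero-padded input at this output position is [0 0 0 / 0 -2.2 2.3 / 0 3.9 -1.3]. Elementwise product with the kernel and sum: 0·2 + 0·0.5 + 0·-1 + 0·-1 + 2.3·2 + 3.9·-0.5 + -1.3·-1.
Output[0,1]: The receptive field on the zero-padded input at this output position is [0 0 0 / 2.3 2.4 4.9 / -1.3 0.2 3.8]. Elementwise product with the kernel and sum: 0·2 + 0·0.5 + 0·-1 + 2.3·-1 + 4.9·2 + 0.2·-0.5 + 3.8·-1.

3.95 3.6 -6.9
-4.8 5 -9.7
14.25 5.6 -14
2.8 -14.7 21.7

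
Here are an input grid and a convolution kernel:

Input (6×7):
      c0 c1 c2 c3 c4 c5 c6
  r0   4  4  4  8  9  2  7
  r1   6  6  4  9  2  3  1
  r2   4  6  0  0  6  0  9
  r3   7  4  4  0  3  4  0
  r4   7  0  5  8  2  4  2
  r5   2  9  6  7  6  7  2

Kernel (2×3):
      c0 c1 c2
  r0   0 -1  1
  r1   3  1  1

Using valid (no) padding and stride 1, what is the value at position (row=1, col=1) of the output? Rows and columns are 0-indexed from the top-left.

23

The receptive field on the input at this output position is [6 4 9 / 6 0 0]. Elementwise product with the kernel and sum: 4·-1 + 9·1 + 6·3 + 0·1 + 0·1.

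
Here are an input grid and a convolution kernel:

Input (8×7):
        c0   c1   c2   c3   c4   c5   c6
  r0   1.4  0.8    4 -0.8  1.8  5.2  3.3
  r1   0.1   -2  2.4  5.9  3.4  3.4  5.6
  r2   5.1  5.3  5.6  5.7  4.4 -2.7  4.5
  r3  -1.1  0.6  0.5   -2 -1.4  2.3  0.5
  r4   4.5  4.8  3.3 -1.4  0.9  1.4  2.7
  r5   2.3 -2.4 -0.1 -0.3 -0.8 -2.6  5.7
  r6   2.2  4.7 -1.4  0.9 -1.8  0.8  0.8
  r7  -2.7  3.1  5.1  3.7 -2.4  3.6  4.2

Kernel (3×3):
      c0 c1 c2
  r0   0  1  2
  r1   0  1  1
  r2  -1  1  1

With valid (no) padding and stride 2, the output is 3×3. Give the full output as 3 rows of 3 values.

Output[0,0]: The receptive field on the input at this output position is [1.4 0.8 4 / 0.1 -2 2.4 / 5.1 5.3 5.6]. Elementwise product with the kernel and sum: 0.8·1 + 4·2 + -2·1 + 2.4·1 + 5.1·-1 + 5.3·1 + 5.6·1.
Output[0,1]: The receptive field on the input at this output position is [4 -0.8 1.8 / 2.4 5.9 3.4 / 5.6 5.7 4.4]. Elementwise product with the kernel and sum: -0.8·1 + 1.8·2 + 5.9·1 + 3.4·1 + 5.6·-1 + 5.7·1 + 4.4·1.

15 16.6 18.2
21.2 7.3 12.3
10 -0.2 13.3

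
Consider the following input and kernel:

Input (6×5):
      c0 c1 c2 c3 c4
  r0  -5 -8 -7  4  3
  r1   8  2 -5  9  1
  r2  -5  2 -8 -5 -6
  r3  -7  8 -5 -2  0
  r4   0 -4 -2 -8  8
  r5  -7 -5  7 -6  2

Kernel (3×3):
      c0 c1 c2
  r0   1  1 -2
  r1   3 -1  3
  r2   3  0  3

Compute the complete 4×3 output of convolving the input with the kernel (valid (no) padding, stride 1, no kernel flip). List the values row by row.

Output[0,0]: The receptive field on the input at this output position is [-5 -8 -7 / 8 2 -5 / -5 2 -8]. Elementwise product with the kernel and sum: -5·1 + -8·1 + -7·-2 + 8·3 + 2·-1 + -5·3 + -5·3 + -8·3.

-31 6 -72
-57 -4 -50
-37 -9 4
9 -60 46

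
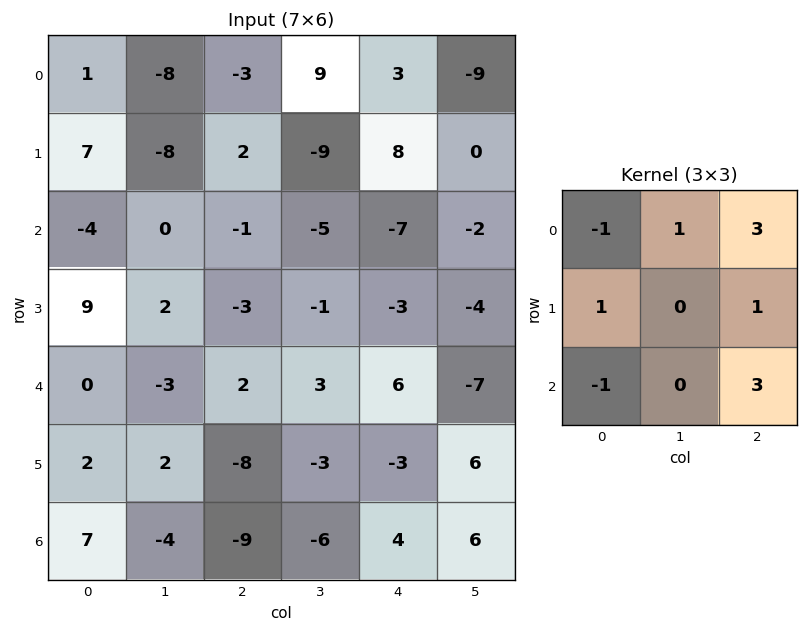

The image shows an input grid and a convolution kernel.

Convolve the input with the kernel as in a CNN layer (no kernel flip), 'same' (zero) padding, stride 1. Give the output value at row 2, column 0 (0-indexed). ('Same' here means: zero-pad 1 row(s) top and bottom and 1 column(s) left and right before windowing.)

-11

The receptive field on the zero-padded input at this output position is [0 7 -8 / 0 -4 0 / 0 9 2]. Elementwise product with the kernel and sum: 0·-1 + 7·1 + -8·3 + 0·1 + 0·1 + 0·-1 + 2·3.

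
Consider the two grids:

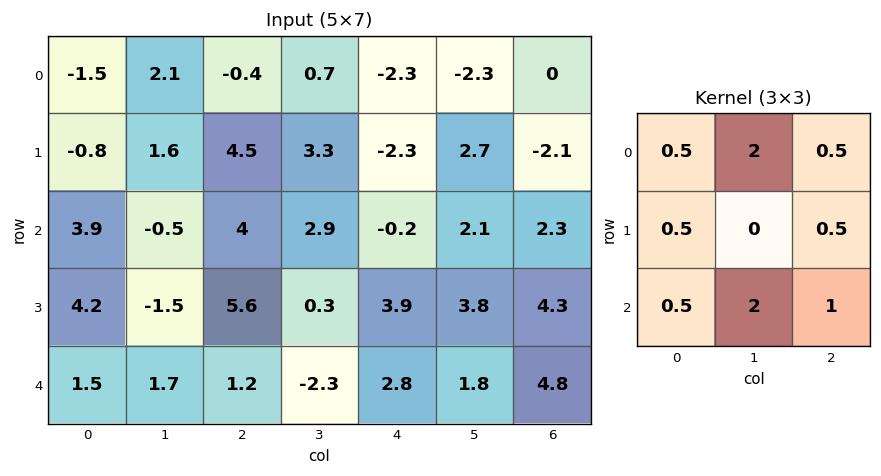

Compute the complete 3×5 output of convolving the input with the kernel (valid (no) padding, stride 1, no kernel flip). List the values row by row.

Output[0,0]: The receptive field on the input at this output position is [-1.5 2.1 -0.4 / -0.8 1.6 4.5 / 3.9 -0.5 4]. Elementwise product with the kernel and sum: -1.5·0.5 + 2.1·2 + -0.4·0.5 + -0.8·0.5 + 4.5·0.5 + 3.9·0.5 + -0.5·2 + 4·1.

10.05 13.7 8.75 0.75 -1.55
13.7 23.4 16.9 12.65 18.1
13.2 9.55 11.25 10.4 19.15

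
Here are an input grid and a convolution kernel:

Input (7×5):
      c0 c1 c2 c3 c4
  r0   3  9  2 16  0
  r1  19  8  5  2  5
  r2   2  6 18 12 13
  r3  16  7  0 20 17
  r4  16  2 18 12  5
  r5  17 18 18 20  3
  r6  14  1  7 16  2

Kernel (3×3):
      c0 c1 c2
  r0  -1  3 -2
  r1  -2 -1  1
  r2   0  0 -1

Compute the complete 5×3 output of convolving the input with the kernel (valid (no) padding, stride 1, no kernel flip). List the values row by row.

-39 -66 26
3 -35 -61
-77 18 -16
-29 -77 -20
-87 -22 -47

Output[0,0]: The receptive field on the input at this output position is [3 9 2 / 19 8 5 / 2 6 18]. Elementwise product with the kernel and sum: 3·-1 + 9·3 + 2·-2 + 19·-2 + 8·-1 + 5·1 + 18·-1.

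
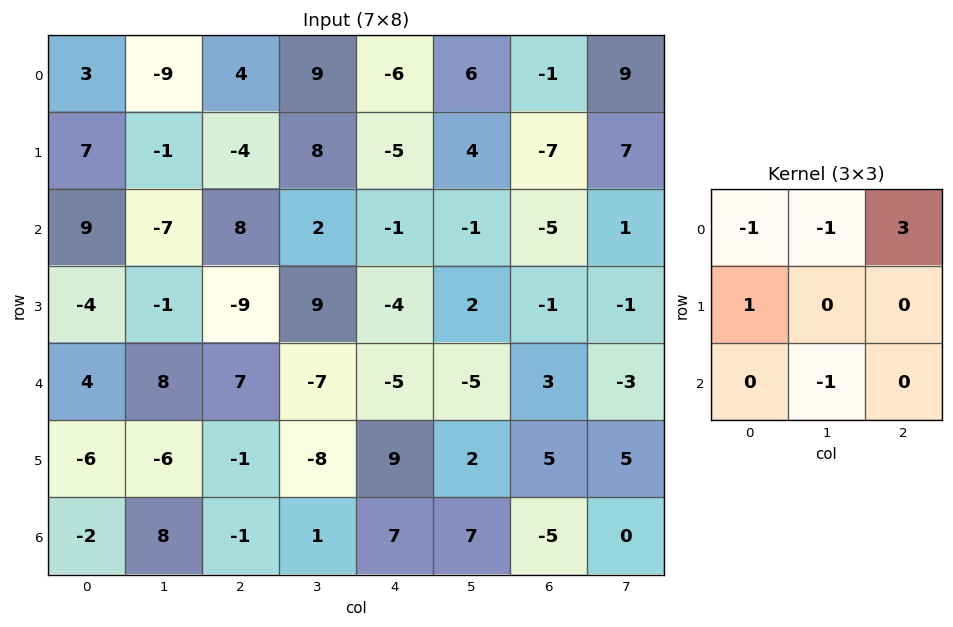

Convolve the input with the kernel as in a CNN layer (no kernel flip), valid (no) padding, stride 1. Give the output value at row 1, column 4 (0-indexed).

The receptive field on the input at this output position is [-5 4 -7 / -1 -1 -5 / -4 2 -1]. Elementwise product with the kernel and sum: -5·-1 + 4·-1 + -7·3 + -1·1 + 2·-1.

-23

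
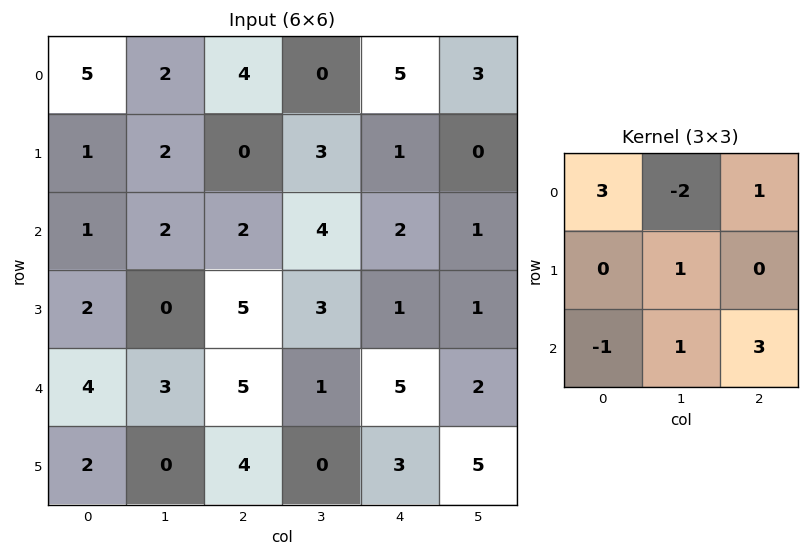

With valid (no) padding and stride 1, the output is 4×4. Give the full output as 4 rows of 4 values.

24 10 28 -5
14 25 0 10
15 16 14 20
24 2 16 31

Output[0,0]: The receptive field on the input at this output position is [5 2 4 / 1 2 0 / 1 2 2]. Elementwise product with the kernel and sum: 5·3 + 2·-2 + 4·1 + 2·1 + 1·-1 + 2·1 + 2·3.
Output[0,1]: The receptive field on the input at this output position is [2 4 0 / 2 0 3 / 2 2 4]. Elementwise product with the kernel and sum: 2·3 + 4·-2 + 0·1 + 0·1 + 2·-1 + 2·1 + 4·3.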